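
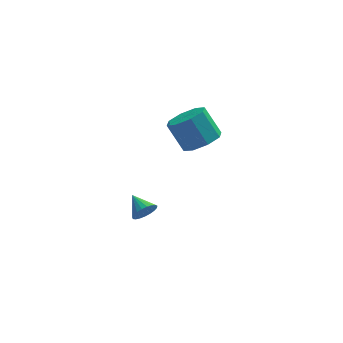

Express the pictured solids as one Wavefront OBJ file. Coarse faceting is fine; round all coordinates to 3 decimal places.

v 1.932 0.622 2.459
v 2.794 0.913 2.765
v 2.13 1.528 4.048
v 1.268 1.238 3.741
v 2.458 1.417 2.35
v 1.795 2.033 3.632
v 1.815 1.456 1.998
v 1.151 2.072 3.281
v 1.239 1.007 1.916
v 0.576 1.622 3.199
v 1.07 0.332 2.152
v 0.406 0.947 3.435
v 1.405 -0.173 2.568
v 0.742 0.443 3.85
v 2.049 -0.212 2.919
v 1.385 0.404 4.202
v 2.624 0.238 3.001
v 1.961 0.853 4.284
v -0.584 1.016 -2.511
v -0.098 1.049 -2.081
v -1.056 1.944 -2.049
v -0.003 1.199 -2.285
v -0.008 1.317 -2.528
v -0.113 1.383 -2.768
v -0.3 1.386 -2.964
v -0.535 1.324 -3.081
v -0.779 1.21 -3.1
v -0.989 1.061 -3.017
v -1.13 0.905 -2.847
v -1.175 0.768 -2.618
v -1.119 0.674 -2.371
v -0.97 0.639 -2.149
v -0.754 0.669 -1.989
v -0.509 0.759 -1.919
v -0.277 0.893 -1.952
f 2 1 5
f 2 5 3
f 3 5 6
f 3 6 4
f 5 1 7
f 5 7 6
f 6 7 8
f 6 8 4
f 7 1 9
f 7 9 8
f 8 9 10
f 8 10 4
f 9 1 11
f 9 11 10
f 10 11 12
f 10 12 4
f 11 1 13
f 11 13 12
f 12 13 14
f 12 14 4
f 13 1 15
f 13 15 14
f 14 15 16
f 14 16 4
f 15 1 17
f 15 17 16
f 16 17 18
f 16 18 4
f 17 1 2
f 17 2 18
f 18 2 3
f 18 3 4
f 20 19 22
f 20 22 21
f 22 19 23
f 22 23 21
f 23 19 24
f 23 24 21
f 24 19 25
f 24 25 21
f 25 19 26
f 25 26 21
f 26 19 27
f 26 27 21
f 27 19 28
f 27 28 21
f 28 19 29
f 28 29 21
f 29 19 30
f 29 30 21
f 30 19 31
f 30 31 21
f 31 19 32
f 31 32 21
f 32 19 33
f 32 33 21
f 33 19 34
f 33 34 21
f 34 19 35
f 34 35 21
f 35 19 20
f 35 20 21



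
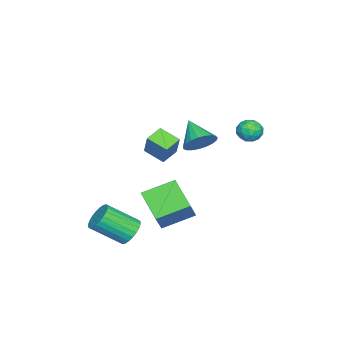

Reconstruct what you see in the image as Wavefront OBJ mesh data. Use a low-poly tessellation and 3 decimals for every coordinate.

v 3.636 -2.656 -2.964
v 4.414 -2.419 -3.065
v 5.003 -3.868 -1.917
v 4.224 -4.104 -1.816
v 4.33 -2.249 -2.807
v 4.919 -3.698 -1.659
v 4.14 -2.141 -2.573
v 4.729 -3.59 -1.425
v 3.874 -2.111 -2.399
v 4.462 -3.56 -1.251
v 3.571 -2.164 -2.311
v 4.159 -3.613 -1.163
v 3.278 -2.292 -2.322
v 3.866 -3.741 -1.174
v 3.039 -2.475 -2.431
v 3.628 -3.924 -1.283
v 2.891 -2.686 -2.621
v 3.48 -4.135 -1.473
v 2.857 -2.892 -2.863
v 3.446 -4.341 -1.715
v 2.941 -3.062 -3.121
v 3.53 -4.511 -1.973
v 3.131 -3.17 -3.355
v 3.72 -4.619 -2.207
v 3.398 -3.2 -3.529
v 3.986 -4.649 -2.381
v 3.701 -3.147 -3.617
v 4.289 -4.596 -2.469
v 3.994 -3.019 -3.606
v 4.582 -4.468 -2.458
v 4.232 -2.836 -3.497
v 4.821 -4.285 -2.349
v 4.38 -2.625 -3.307
v 4.969 -4.074 -2.159
v 2.179 0.357 3.117
v 2.882 0.14 3.601
v 1.281 -0.577 4.003
v 2.754 0.433 3.78
v 2.526 0.712 3.844
v 2.239 0.93 3.783
v 1.941 1.049 3.606
v 1.685 1.049 3.345
v 1.514 0.929 3.045
v 1.458 0.71 2.757
v 1.527 0.43 2.531
v 1.709 0.138 2.407
v 1.972 -0.117 2.406
v 2.271 -0.289 2.527
v 2.554 -0.35 2.751
v 2.772 -0.288 3.038
v 2.888 -0.115 3.339
v 1.654 -2.617 -1.995
v 0.671 -1.211 -1.329
v 2.81 -1.38 -2.901
v 1.827 0.026 -2.235
v 2.533 -2.566 -0.805
v 1.55 -1.16 -0.139
v 3.689 -1.329 -1.711
v 2.706 0.077 -1.045
v -2.316 1.799 1.287
v -1.843 1.256 1.439
v -3.157 1.244 1.921
v -2.684 0.701 2.073
v -2.583 1.368 2.365
v -2.063 1.712 1.973
v -2.937 0.788 1.387
v -2.417 1.132 0.995
v -2.227 0.631 1.5
v -2.008 0.99 2.105
v -2.992 1.51 1.255
v -2.773 1.869 1.86
v -2.005 1.576 1.307
v -2.995 0.924 2.053
v -2.935 1.316 2.224
v -2.657 0.997 2.313
v -2.135 1.844 1.622
v -1.857 1.525 1.71
v -2.292 1.591 2.255
v -3.143 0.975 1.65
v -2.865 0.656 1.738
v -2.343 1.503 1.047
v -2.065 1.184 1.136
v -2.708 0.909 1.105
v -1.953 0.89 1.432
v -2.448 0.563 1.805
v -2.596 0.615 1.402
v -2.291 0.817 1.172
v -1.825 1.1 1.788
v -2.319 0.774 2.16
v -2.26 1.166 2.332
v -1.954 1.368 2.102
v -2.05 0.733 1.824
v -2.681 1.726 1.2
v -3.175 1.4 1.572
v -3.046 1.132 1.258
v -2.74 1.334 1.028
v -2.552 1.937 1.555
v -3.047 1.61 1.928
v -2.709 1.683 2.188
v -2.404 1.885 1.958
v -2.95 1.767 1.536
v 2.802 -1.584 3.217
v 3.307 -1.226 4.395
v 3.039 -0.52 2.793
v 3.544 -0.162 3.97
v 3.696 -1.898 2.93
v 4.201 -1.54 4.107
v 3.933 -0.834 2.505
v 4.438 -0.476 3.683
f 2 1 5
f 2 5 3
f 3 5 6
f 3 6 4
f 5 1 7
f 5 7 6
f 6 7 8
f 6 8 4
f 7 1 9
f 7 9 8
f 8 9 10
f 8 10 4
f 9 1 11
f 9 11 10
f 10 11 12
f 10 12 4
f 11 1 13
f 11 13 12
f 12 13 14
f 12 14 4
f 13 1 15
f 13 15 14
f 14 15 16
f 14 16 4
f 15 1 17
f 15 17 16
f 16 17 18
f 16 18 4
f 17 1 19
f 17 19 18
f 18 19 20
f 18 20 4
f 19 1 21
f 19 21 20
f 20 21 22
f 20 22 4
f 21 1 23
f 21 23 22
f 22 23 24
f 22 24 4
f 23 1 25
f 23 25 24
f 24 25 26
f 24 26 4
f 25 1 27
f 25 27 26
f 26 27 28
f 26 28 4
f 27 1 29
f 27 29 28
f 28 29 30
f 28 30 4
f 29 1 31
f 29 31 30
f 30 31 32
f 30 32 4
f 31 1 33
f 31 33 32
f 32 33 34
f 32 34 4
f 33 1 2
f 33 2 34
f 34 2 3
f 34 3 4
f 36 35 38
f 36 38 37
f 38 35 39
f 38 39 37
f 39 35 40
f 39 40 37
f 40 35 41
f 40 41 37
f 41 35 42
f 41 42 37
f 42 35 43
f 42 43 37
f 43 35 44
f 43 44 37
f 44 35 45
f 44 45 37
f 45 35 46
f 45 46 37
f 46 35 47
f 46 47 37
f 47 35 48
f 47 48 37
f 48 35 49
f 48 49 37
f 49 35 50
f 49 50 37
f 50 35 51
f 50 51 37
f 51 35 36
f 51 36 37
f 53 55 52
f 56 53 52
f 52 55 54
f 54 56 52
f 53 59 55
f 57 53 56
f 57 59 53
f 55 59 54
f 58 56 54
f 54 59 58
f 58 57 56
f 59 57 58
f 60 97 76
f 97 71 100
f 76 100 65
f 97 100 76
f 60 76 72
f 76 65 77
f 72 77 61
f 76 77 72
f 60 72 81
f 72 61 82
f 81 82 67
f 72 82 81
f 60 81 93
f 81 67 96
f 93 96 70
f 81 96 93
f 60 93 97
f 93 70 101
f 97 101 71
f 93 101 97
f 61 77 88
f 77 65 91
f 88 91 69
f 77 91 88
f 65 100 78
f 100 71 99
f 78 99 64
f 100 99 78
f 71 101 98
f 101 70 94
f 98 94 62
f 101 94 98
f 70 96 95
f 96 67 83
f 95 83 66
f 96 83 95
f 67 82 87
f 82 61 84
f 87 84 68
f 82 84 87
f 63 89 75
f 89 69 90
f 75 90 64
f 89 90 75
f 63 75 73
f 75 64 74
f 73 74 62
f 75 74 73
f 63 73 80
f 73 62 79
f 80 79 66
f 73 79 80
f 63 80 85
f 80 66 86
f 85 86 68
f 80 86 85
f 63 85 89
f 85 68 92
f 89 92 69
f 85 92 89
f 64 90 78
f 90 69 91
f 78 91 65
f 90 91 78
f 62 74 98
f 74 64 99
f 98 99 71
f 74 99 98
f 66 79 95
f 79 62 94
f 95 94 70
f 79 94 95
f 68 86 87
f 86 66 83
f 87 83 67
f 86 83 87
f 69 92 88
f 92 68 84
f 88 84 61
f 92 84 88
f 103 105 102
f 106 103 102
f 102 105 104
f 104 106 102
f 103 109 105
f 107 103 106
f 107 109 103
f 105 109 104
f 108 106 104
f 104 109 108
f 108 107 106
f 109 107 108



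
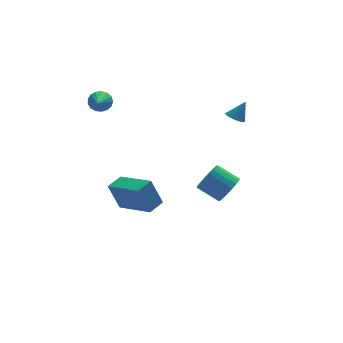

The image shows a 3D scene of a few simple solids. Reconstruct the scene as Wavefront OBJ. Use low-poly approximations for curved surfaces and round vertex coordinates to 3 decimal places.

v 1.801 -0.72 2.138
v 2.206 -0.937 1.916
v 2.339 -0.62 3.022
v 2.233 -0.679 1.87
v 2.144 -0.431 1.896
v 1.964 -0.261 1.987
v 1.74 -0.214 2.118
v 1.532 -0.303 2.254
v 1.396 -0.503 2.36
v 1.369 -0.762 2.406
v 1.457 -1.009 2.38
v 1.638 -1.179 2.289
v 1.862 -1.226 2.158
v 2.07 -1.138 2.022
v -3.556 2.736 2.269
v -3.172 2.833 2.705
v -4.084 1.384 3.031
v -3.404 2.97 2.788
v -3.671 3.054 2.752
v -3.912 3.065 2.605
v -4.072 3.001 2.381
v -4.113 2.876 2.131
v -4.027 2.719 1.913
v -3.833 2.566 1.776
v -3.575 2.452 1.752
v -3.314 2.403 1.846
v -3.108 2.431 2.037
v -3.004 2.528 2.281
v -3.027 2.673 2.523
v 2.184 0.834 -3.947
v 2.771 1.405 -3.814
v 1.904 2.137 -3.12
v 1.316 1.566 -3.253
v 2.629 1.516 -4.108
v 1.762 2.247 -3.414
v 2.41 1.509 -4.375
v 1.542 2.24 -3.681
v 2.152 1.385 -4.567
v 1.284 2.116 -3.873
v 1.899 1.166 -4.653
v 1.031 1.897 -3.959
v 1.695 0.89 -4.616
v 0.828 1.621 -3.922
v 1.576 0.604 -4.463
v 0.709 1.335 -3.77
v 1.562 0.358 -4.222
v 0.695 1.089 -3.528
v 1.656 0.194 -3.932
v 0.788 0.925 -3.239
v 1.84 0.141 -3.646
v 0.973 0.873 -2.952
v 2.085 0.208 -3.411
v 1.217 0.94 -2.717
v 2.346 0.384 -3.269
v 1.478 1.115 -2.575
v 2.579 0.637 -3.244
v 1.711 1.368 -2.551
v 2.744 0.924 -3.341
v 1.876 1.655 -2.647
v 2.812 1.196 -3.542
v 1.944 1.927 -2.849
v -3.339 -3.927 -0.996
v -3.803 -3.689 0.357
v -4.22 -2.269 -1.591
v -4.684 -2.03 -0.238
v -2.596 -3.47 -0.822
v -3.06 -3.231 0.531
v -3.477 -1.811 -1.417
v -3.941 -1.573 -0.064
f 2 1 4
f 2 4 3
f 4 1 5
f 4 5 3
f 5 1 6
f 5 6 3
f 6 1 7
f 6 7 3
f 7 1 8
f 7 8 3
f 8 1 9
f 8 9 3
f 9 1 10
f 9 10 3
f 10 1 11
f 10 11 3
f 11 1 12
f 11 12 3
f 12 1 13
f 12 13 3
f 13 1 14
f 13 14 3
f 14 1 2
f 14 2 3
f 16 15 18
f 16 18 17
f 18 15 19
f 18 19 17
f 19 15 20
f 19 20 17
f 20 15 21
f 20 21 17
f 21 15 22
f 21 22 17
f 22 15 23
f 22 23 17
f 23 15 24
f 23 24 17
f 24 15 25
f 24 25 17
f 25 15 26
f 25 26 17
f 26 15 27
f 26 27 17
f 27 15 28
f 27 28 17
f 28 15 29
f 28 29 17
f 29 15 16
f 29 16 17
f 31 30 34
f 31 34 32
f 32 34 35
f 32 35 33
f 34 30 36
f 34 36 35
f 35 36 37
f 35 37 33
f 36 30 38
f 36 38 37
f 37 38 39
f 37 39 33
f 38 30 40
f 38 40 39
f 39 40 41
f 39 41 33
f 40 30 42
f 40 42 41
f 41 42 43
f 41 43 33
f 42 30 44
f 42 44 43
f 43 44 45
f 43 45 33
f 44 30 46
f 44 46 45
f 45 46 47
f 45 47 33
f 46 30 48
f 46 48 47
f 47 48 49
f 47 49 33
f 48 30 50
f 48 50 49
f 49 50 51
f 49 51 33
f 50 30 52
f 50 52 51
f 51 52 53
f 51 53 33
f 52 30 54
f 52 54 53
f 53 54 55
f 53 55 33
f 54 30 56
f 54 56 55
f 55 56 57
f 55 57 33
f 56 30 58
f 56 58 57
f 57 58 59
f 57 59 33
f 58 30 60
f 58 60 59
f 59 60 61
f 59 61 33
f 60 30 31
f 60 31 61
f 61 31 32
f 61 32 33
f 63 65 62
f 66 63 62
f 62 65 64
f 64 66 62
f 63 69 65
f 67 63 66
f 67 69 63
f 65 69 64
f 68 66 64
f 64 69 68
f 68 67 66
f 69 67 68



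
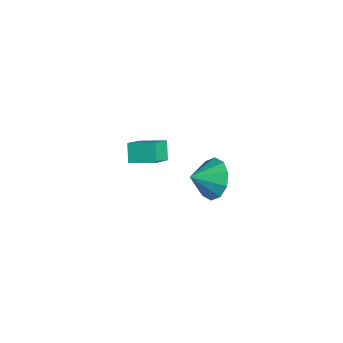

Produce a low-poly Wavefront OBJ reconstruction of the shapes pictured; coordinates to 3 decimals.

v -2.747 2.155 -3.525
v -1.893 2.329 -3.23
v -2.733 1.225 -3.015
v -2.257 2.534 -2.845
v -2.808 2.595 -2.719
v -3.336 2.488 -2.901
v -3.639 2.253 -3.321
v -3.601 1.981 -3.819
v -3.237 1.775 -4.204
v -2.686 1.714 -4.33
v -2.158 1.822 -4.148
v -1.855 2.057 -3.728
v -2.13 -0.951 0.605
v -1.454 -1.66 1.382
v -1.565 -0.159 0.836
v -0.89 -0.868 1.614
v -1.63 -1.132 0.006
v -0.955 -1.841 0.784
v -1.066 -0.34 0.238
v -0.39 -1.049 1.015
f 2 1 4
f 2 4 3
f 4 1 5
f 4 5 3
f 5 1 6
f 5 6 3
f 6 1 7
f 6 7 3
f 7 1 8
f 7 8 3
f 8 1 9
f 8 9 3
f 9 1 10
f 9 10 3
f 10 1 11
f 10 11 3
f 11 1 12
f 11 12 3
f 12 1 2
f 12 2 3
f 14 16 13
f 17 14 13
f 13 16 15
f 15 17 13
f 14 20 16
f 18 14 17
f 18 20 14
f 16 20 15
f 19 17 15
f 15 20 19
f 19 18 17
f 20 18 19



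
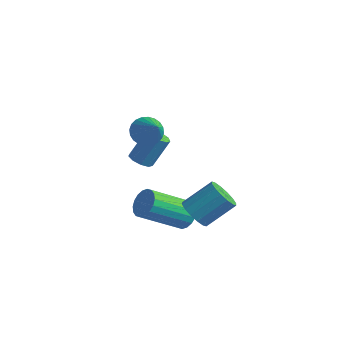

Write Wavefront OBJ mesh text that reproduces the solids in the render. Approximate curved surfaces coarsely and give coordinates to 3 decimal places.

v 0.412 -0.814 -0.407
v 0.862 -0.371 -0.561
v 1.468 -1.506 0.687
v 0.741 -0.255 -0.371
v 0.57 -0.224 -0.186
v 0.375 -0.283 -0.035
v 0.186 -0.422 0.06
v 0.031 -0.622 0.083
v -0.066 -0.851 0.032
v -0.09 -1.074 -0.086
v -0.038 -1.257 -0.253
v 0.083 -1.374 -0.443
v 0.254 -1.405 -0.628
v 0.449 -1.346 -0.779
v 0.639 -1.206 -0.873
v 0.794 -1.007 -0.897
v 0.891 -0.778 -0.846
v 0.915 -0.555 -0.728
v 2.465 -1.187 -3.92
v 2.766 -0.96 -3.403
v 1.876 -2.287 -2.303
v 1.575 -2.513 -2.82
v 2.527 -0.805 -3.41
v 1.637 -2.132 -2.31
v 2.276 -0.726 -3.518
v 1.386 -2.053 -2.418
v 2.062 -0.738 -3.705
v 1.172 -2.065 -2.605
v 1.928 -0.839 -3.936
v 1.038 -2.166 -2.836
v 1.9 -1.009 -4.163
v 1.01 -2.336 -3.063
v 1.985 -1.214 -4.342
v 1.094 -2.541 -3.242
v 2.164 -1.413 -4.437
v 1.274 -2.74 -3.337
v 2.403 -1.568 -4.43
v 1.513 -2.895 -3.33
v 2.654 -1.647 -4.322
v 1.764 -2.974 -3.222
v 2.868 -1.635 -4.135
v 1.978 -2.962 -3.035
v 3.002 -1.534 -3.904
v 2.112 -2.861 -2.804
v 3.03 -1.364 -3.677
v 2.14 -2.691 -2.577
v 2.946 -1.159 -3.498
v 2.055 -2.486 -2.398
v 3.513 -2.076 -2.784
v 3.887 -1.852 -3.293
v 4.521 -0.94 -2.424
v 4.147 -1.164 -1.916
v 3.603 -1.652 -3.295
v 4.238 -0.74 -2.427
v 3.295 -1.566 -3.161
v 3.93 -0.654 -2.292
v 3.046 -1.616 -2.925
v 3.68 -0.705 -2.057
v 2.921 -1.79 -2.652
v 3.556 -0.879 -1.783
v 2.955 -2.04 -2.414
v 3.59 -1.129 -1.546
v 3.139 -2.3 -2.276
v 3.773 -1.388 -1.407
v 3.422 -2.5 -2.273
v 4.057 -1.588 -1.405
v 3.73 -2.586 -2.408
v 4.365 -1.674 -1.539
v 3.98 -2.535 -2.643
v 4.614 -1.624 -1.775
v 4.104 -2.361 -2.917
v 4.739 -1.45 -2.048
v 4.07 -2.111 -3.154
v 4.705 -1.2 -2.286
v -0.862 0.414 -3.359
v -0.413 0.584 -3.584
v -0.069 1.235 -2.406
v -0.518 1.066 -2.181
v -0.678 0.824 -3.64
v -0.334 1.476 -2.461
v -1.029 0.873 -3.564
v -0.685 1.525 -2.386
v -1.302 0.707 -3.393
v -0.958 1.359 -2.214
v -1.369 0.404 -3.206
v -1.025 1.056 -2.027
v -1.199 0.106 -3.09
v -0.855 0.757 -1.912
v -0.871 -0.049 -3.101
v -0.527 0.603 -1.922
v -0.539 0.014 -3.232
v -0.195 0.666 -2.054
v -0.358 0.263 -3.423
v -0.014 0.915 -2.245
f 2 1 4
f 2 4 3
f 4 1 5
f 4 5 3
f 5 1 6
f 5 6 3
f 6 1 7
f 6 7 3
f 7 1 8
f 7 8 3
f 8 1 9
f 8 9 3
f 9 1 10
f 9 10 3
f 10 1 11
f 10 11 3
f 11 1 12
f 11 12 3
f 12 1 13
f 12 13 3
f 13 1 14
f 13 14 3
f 14 1 15
f 14 15 3
f 15 1 16
f 15 16 3
f 16 1 17
f 16 17 3
f 17 1 18
f 17 18 3
f 18 1 2
f 18 2 3
f 20 19 23
f 20 23 21
f 21 23 24
f 21 24 22
f 23 19 25
f 23 25 24
f 24 25 26
f 24 26 22
f 25 19 27
f 25 27 26
f 26 27 28
f 26 28 22
f 27 19 29
f 27 29 28
f 28 29 30
f 28 30 22
f 29 19 31
f 29 31 30
f 30 31 32
f 30 32 22
f 31 19 33
f 31 33 32
f 32 33 34
f 32 34 22
f 33 19 35
f 33 35 34
f 34 35 36
f 34 36 22
f 35 19 37
f 35 37 36
f 36 37 38
f 36 38 22
f 37 19 39
f 37 39 38
f 38 39 40
f 38 40 22
f 39 19 41
f 39 41 40
f 40 41 42
f 40 42 22
f 41 19 43
f 41 43 42
f 42 43 44
f 42 44 22
f 43 19 45
f 43 45 44
f 44 45 46
f 44 46 22
f 45 19 47
f 45 47 46
f 46 47 48
f 46 48 22
f 47 19 20
f 47 20 48
f 48 20 21
f 48 21 22
f 50 49 53
f 50 53 51
f 51 53 54
f 51 54 52
f 53 49 55
f 53 55 54
f 54 55 56
f 54 56 52
f 55 49 57
f 55 57 56
f 56 57 58
f 56 58 52
f 57 49 59
f 57 59 58
f 58 59 60
f 58 60 52
f 59 49 61
f 59 61 60
f 60 61 62
f 60 62 52
f 61 49 63
f 61 63 62
f 62 63 64
f 62 64 52
f 63 49 65
f 63 65 64
f 64 65 66
f 64 66 52
f 65 49 67
f 65 67 66
f 66 67 68
f 66 68 52
f 67 49 69
f 67 69 68
f 68 69 70
f 68 70 52
f 69 49 71
f 69 71 70
f 70 71 72
f 70 72 52
f 71 49 73
f 71 73 72
f 72 73 74
f 72 74 52
f 73 49 50
f 73 50 74
f 74 50 51
f 74 51 52
f 76 75 79
f 76 79 77
f 77 79 80
f 77 80 78
f 79 75 81
f 79 81 80
f 80 81 82
f 80 82 78
f 81 75 83
f 81 83 82
f 82 83 84
f 82 84 78
f 83 75 85
f 83 85 84
f 84 85 86
f 84 86 78
f 85 75 87
f 85 87 86
f 86 87 88
f 86 88 78
f 87 75 89
f 87 89 88
f 88 89 90
f 88 90 78
f 89 75 91
f 89 91 90
f 90 91 92
f 90 92 78
f 91 75 93
f 91 93 92
f 92 93 94
f 92 94 78
f 93 75 76
f 93 76 94
f 94 76 77
f 94 77 78



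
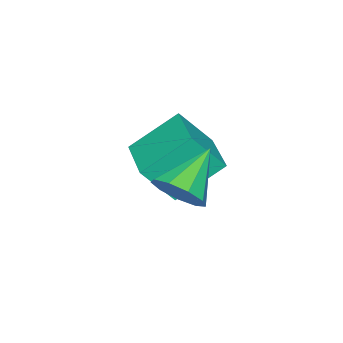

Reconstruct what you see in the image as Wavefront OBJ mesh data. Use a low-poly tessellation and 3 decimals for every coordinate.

v -3.021 0.223 -0.098
v -2.378 -0.603 1.19
v -4.13 1.337 1.169
v -3.488 0.511 2.458
v -1.532 1.569 0.022
v -0.89 0.743 1.311
v -2.642 2.683 1.29
v -1.999 1.857 2.578
v 0.285 2.757 1.793
v 0.822 2.773 2.528
v -1.245 2.923 2.907
v 0.732 3.352 2.318
v 0.433 3.652 1.862
v 0.065 3.534 1.374
v -0.2 3.052 1.082
v -0.238 2.432 1.123
v -0.031 1.964 1.478
v 0.324 1.867 1.98
v 0.661 2.186 2.395
f 2 4 1
f 5 2 1
f 1 4 3
f 3 5 1
f 2 8 4
f 6 2 5
f 6 8 2
f 4 8 3
f 7 5 3
f 3 8 7
f 7 6 5
f 8 6 7
f 10 9 12
f 10 12 11
f 12 9 13
f 12 13 11
f 13 9 14
f 13 14 11
f 14 9 15
f 14 15 11
f 15 9 16
f 15 16 11
f 16 9 17
f 16 17 11
f 17 9 18
f 17 18 11
f 18 9 19
f 18 19 11
f 19 9 10
f 19 10 11



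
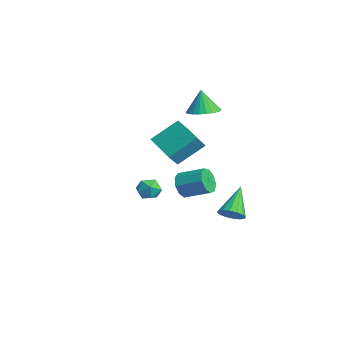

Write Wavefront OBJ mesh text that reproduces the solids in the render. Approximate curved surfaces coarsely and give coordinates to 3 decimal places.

v 3.039 -3.555 0.47
v 3.736 -3.309 0.304
v 3.464 -4.071 1.496
v 4.161 -3.825 1.33
v 3.621 -3.331 1.524
v 3.358 -3.012 0.89
v 3.842 -4.368 0.91
v 3.579 -4.049 0.276
v 4.232 -3.812 0.577
v 4.096 -3.171 0.956
v 3.104 -4.209 0.844
v 2.968 -3.568 1.223
v -4.018 1.26 -3.295
v -3.461 1.154 -3.994
v -2.446 2.334 -3.365
v -3.002 2.44 -2.665
v -3.882 1.584 -4.123
v -2.866 2.765 -3.493
v -4.366 1.863 -3.864
v -3.35 3.044 -3.235
v -4.687 1.859 -3.339
v -3.672 3.04 -2.71
v -4.695 1.575 -2.793
v -3.68 2.756 -2.164
v -4.386 1.143 -2.482
v -3.37 2.324 -1.852
v -3.905 0.766 -2.551
v -2.889 1.946 -1.921
v -3.476 0.619 -2.968
v -2.46 1.8 -2.338
v -3.301 0.773 -3.538
v -2.285 1.953 -2.908
v -2.425 1.867 3.107
v -1.867 2.672 3.252
v -2.795 1.853 4.613
v -2.209 2.832 3.17
v -2.584 2.844 3.078
v -2.935 2.708 2.99
v -3.208 2.444 2.921
v -3.362 2.092 2.879
v -3.373 1.706 2.873
v -3.24 1.344 2.902
v -2.983 1.062 2.962
v -2.64 0.903 3.045
v -2.266 0.891 3.137
v -1.915 1.027 3.225
v -1.642 1.291 3.294
v -1.488 1.643 3.336
v -1.477 2.029 3.342
v -1.61 2.391 3.313
v -1.887 -0.968 1.132
v -1.588 -1.584 1.901
v -1.768 0.589 2.334
v -1.469 -0.028 3.103
v 0.109 -0.692 0.577
v 0.408 -1.309 1.346
v 0.228 0.864 1.779
v 0.527 0.248 2.548
v 3.672 0.897 -1.852
v 4.302 0.95 -1.395
v 2.568 1.923 -0.448
v 4.314 1.28 -1.627
v 4.153 1.507 -1.92
v 3.864 1.571 -2.194
v 3.523 1.454 -2.377
v 3.223 1.188 -2.419
v 3.043 0.844 -2.309
v 3.031 0.514 -2.077
v 3.192 0.287 -1.784
v 3.481 0.223 -1.51
v 3.822 0.34 -1.327
v 4.122 0.606 -1.285
f 1 12 6
f 1 6 2
f 1 2 8
f 1 8 11
f 1 11 12
f 2 6 10
f 6 12 5
f 12 11 3
f 11 8 7
f 8 2 9
f 4 10 5
f 4 5 3
f 4 3 7
f 4 7 9
f 4 9 10
f 5 10 6
f 3 5 12
f 7 3 11
f 9 7 8
f 10 9 2
f 14 13 17
f 14 17 15
f 15 17 18
f 15 18 16
f 17 13 19
f 17 19 18
f 18 19 20
f 18 20 16
f 19 13 21
f 19 21 20
f 20 21 22
f 20 22 16
f 21 13 23
f 21 23 22
f 22 23 24
f 22 24 16
f 23 13 25
f 23 25 24
f 24 25 26
f 24 26 16
f 25 13 27
f 25 27 26
f 26 27 28
f 26 28 16
f 27 13 29
f 27 29 28
f 28 29 30
f 28 30 16
f 29 13 31
f 29 31 30
f 30 31 32
f 30 32 16
f 31 13 14
f 31 14 32
f 32 14 15
f 32 15 16
f 34 33 36
f 34 36 35
f 36 33 37
f 36 37 35
f 37 33 38
f 37 38 35
f 38 33 39
f 38 39 35
f 39 33 40
f 39 40 35
f 40 33 41
f 40 41 35
f 41 33 42
f 41 42 35
f 42 33 43
f 42 43 35
f 43 33 44
f 43 44 35
f 44 33 45
f 44 45 35
f 45 33 46
f 45 46 35
f 46 33 47
f 46 47 35
f 47 33 48
f 47 48 35
f 48 33 49
f 48 49 35
f 49 33 50
f 49 50 35
f 50 33 34
f 50 34 35
f 52 54 51
f 55 52 51
f 51 54 53
f 53 55 51
f 52 58 54
f 56 52 55
f 56 58 52
f 54 58 53
f 57 55 53
f 53 58 57
f 57 56 55
f 58 56 57
f 60 59 62
f 60 62 61
f 62 59 63
f 62 63 61
f 63 59 64
f 63 64 61
f 64 59 65
f 64 65 61
f 65 59 66
f 65 66 61
f 66 59 67
f 66 67 61
f 67 59 68
f 67 68 61
f 68 59 69
f 68 69 61
f 69 59 70
f 69 70 61
f 70 59 71
f 70 71 61
f 71 59 72
f 71 72 61
f 72 59 60
f 72 60 61



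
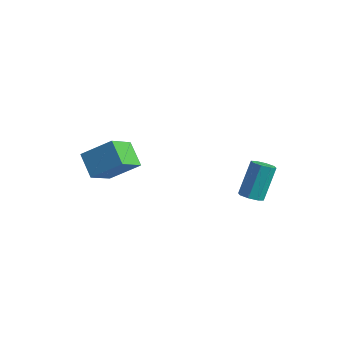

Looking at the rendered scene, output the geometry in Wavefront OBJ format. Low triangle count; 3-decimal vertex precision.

v -3.709 -2.458 -1.985
v -3.469 -3.654 -1.24
v -4.625 -2.164 -1.219
v -4.385 -3.361 -0.474
v -2.715 -1.699 -1.086
v -2.475 -2.896 -0.341
v -3.631 -1.406 -0.32
v -3.391 -2.602 0.425
v 1.377 0.243 -1.815
v 1.837 0.467 -1.903
v 1.724 1.261 -0.473
v 1.263 1.037 -0.385
v 1.534 0.682 -2.046
v 1.421 1.475 -0.615
v 1.138 0.639 -2.054
v 1.025 1.433 -0.623
v 0.882 0.365 -1.922
v 0.769 1.158 -0.491
v 0.916 0.019 -1.727
v 0.803 0.813 -0.297
v 1.219 -0.195 -1.585
v 1.106 0.598 -0.154
v 1.615 -0.153 -1.577
v 1.502 0.641 -0.146
v 1.871 0.122 -1.709
v 1.758 0.915 -0.278
f 2 4 1
f 5 2 1
f 1 4 3
f 3 5 1
f 2 8 4
f 6 2 5
f 6 8 2
f 4 8 3
f 7 5 3
f 3 8 7
f 7 6 5
f 8 6 7
f 10 9 13
f 10 13 11
f 11 13 14
f 11 14 12
f 13 9 15
f 13 15 14
f 14 15 16
f 14 16 12
f 15 9 17
f 15 17 16
f 16 17 18
f 16 18 12
f 17 9 19
f 17 19 18
f 18 19 20
f 18 20 12
f 19 9 21
f 19 21 20
f 20 21 22
f 20 22 12
f 21 9 23
f 21 23 22
f 22 23 24
f 22 24 12
f 23 9 25
f 23 25 24
f 24 25 26
f 24 26 12
f 25 9 10
f 25 10 26
f 26 10 11
f 26 11 12



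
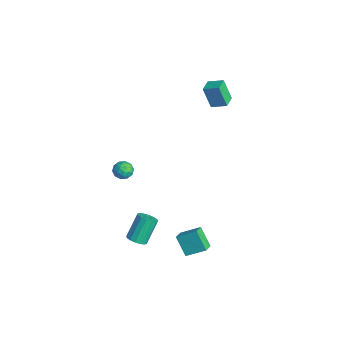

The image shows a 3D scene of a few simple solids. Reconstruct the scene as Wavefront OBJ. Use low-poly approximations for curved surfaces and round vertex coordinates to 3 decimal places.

v 3.64 -0.254 -4.997
v 2.758 -0.516 -3.902
v 4.166 0.802 -4.321
v 3.284 0.541 -3.226
v 4.216 -0.761 -4.654
v 3.334 -1.022 -3.559
v 4.742 0.296 -3.978
v 3.86 0.034 -2.883
v -2.373 3.708 2.955
v -2.798 3.35 4.391
v -1.773 4.474 3.323
v -2.198 4.116 4.76
v -1.642 3.104 3.02
v -2.067 2.746 4.457
v -1.042 3.87 3.389
v -1.467 3.512 4.825
v 3.755 -3.594 -2.475
v 4.125 -3.114 -2.648
v 3.615 -2.227 -1.278
v 3.245 -2.706 -1.105
v 3.838 -3.056 -2.792
v 3.328 -2.169 -1.422
v 3.529 -3.142 -2.852
v 3.019 -2.255 -1.482
v 3.281 -3.349 -2.81
v 2.771 -2.462 -1.44
v 3.16 -3.621 -2.679
v 2.649 -2.734 -1.309
v 3.198 -3.887 -2.493
v 2.688 -3 -1.123
v 3.385 -4.073 -2.302
v 2.875 -3.186 -0.932
v 3.672 -4.131 -2.158
v 3.162 -3.244 -0.788
v 3.981 -4.045 -2.098
v 3.471 -3.158 -0.728
v 4.229 -3.838 -2.14
v 3.719 -2.951 -0.77
v 4.351 -3.566 -2.271
v 3.84 -2.679 -0.901
v 4.312 -3.3 -2.457
v 3.802 -2.413 -1.087
v -3.492 -1.443 -3.766
v -3.138 -1.341 -3.178
v -4.102 -2.239 -3.262
v -3.748 -2.137 -2.674
v -4.183 -1.649 -2.906
v -3.806 -1.157 -3.218
v -3.434 -2.423 -3.222
v -3.057 -1.931 -3.534
v -3.102 -1.947 -2.842
v -3.566 -1.468 -2.646
v -3.674 -2.112 -3.794
v -4.138 -1.633 -3.598
v -3.262 -1.322 -3.517
v -3.978 -2.258 -2.923
v -4.234 -1.971 -3.06
v -4.026 -1.911 -2.714
v -3.654 -1.214 -3.54
v -3.446 -1.154 -3.194
v -4.061 -1.335 -3.034
v -3.794 -2.426 -3.246
v -3.586 -2.366 -2.9
v -3.214 -1.669 -3.726
v -3.006 -1.609 -3.38
v -3.179 -2.245 -3.406
v -3.033 -1.618 -2.973
v -3.391 -2.086 -2.676
v -3.206 -2.254 -2.999
v -2.985 -1.965 -3.182
v -3.305 -1.337 -2.858
v -3.663 -1.805 -2.562
v -3.919 -1.518 -2.698
v -3.698 -1.229 -2.881
v -3.284 -1.693 -2.66
v -3.577 -1.775 -3.878
v -3.935 -2.243 -3.582
v -3.542 -2.351 -3.559
v -3.321 -2.062 -3.742
v -3.849 -1.494 -3.764
v -4.207 -1.962 -3.467
v -4.255 -1.615 -3.258
v -4.034 -1.326 -3.441
v -3.956 -1.887 -3.78
f 2 4 1
f 5 2 1
f 1 4 3
f 3 5 1
f 2 8 4
f 6 2 5
f 6 8 2
f 4 8 3
f 7 5 3
f 3 8 7
f 7 6 5
f 8 6 7
f 10 12 9
f 13 10 9
f 9 12 11
f 11 13 9
f 10 16 12
f 14 10 13
f 14 16 10
f 12 16 11
f 15 13 11
f 11 16 15
f 15 14 13
f 16 14 15
f 18 17 21
f 18 21 19
f 19 21 22
f 19 22 20
f 21 17 23
f 21 23 22
f 22 23 24
f 22 24 20
f 23 17 25
f 23 25 24
f 24 25 26
f 24 26 20
f 25 17 27
f 25 27 26
f 26 27 28
f 26 28 20
f 27 17 29
f 27 29 28
f 28 29 30
f 28 30 20
f 29 17 31
f 29 31 30
f 30 31 32
f 30 32 20
f 31 17 33
f 31 33 32
f 32 33 34
f 32 34 20
f 33 17 35
f 33 35 34
f 34 35 36
f 34 36 20
f 35 17 37
f 35 37 36
f 36 37 38
f 36 38 20
f 37 17 39
f 37 39 38
f 38 39 40
f 38 40 20
f 39 17 41
f 39 41 40
f 40 41 42
f 40 42 20
f 41 17 18
f 41 18 42
f 42 18 19
f 42 19 20
f 43 80 59
f 80 54 83
f 59 83 48
f 80 83 59
f 43 59 55
f 59 48 60
f 55 60 44
f 59 60 55
f 43 55 64
f 55 44 65
f 64 65 50
f 55 65 64
f 43 64 76
f 64 50 79
f 76 79 53
f 64 79 76
f 43 76 80
f 76 53 84
f 80 84 54
f 76 84 80
f 44 60 71
f 60 48 74
f 71 74 52
f 60 74 71
f 48 83 61
f 83 54 82
f 61 82 47
f 83 82 61
f 54 84 81
f 84 53 77
f 81 77 45
f 84 77 81
f 53 79 78
f 79 50 66
f 78 66 49
f 79 66 78
f 50 65 70
f 65 44 67
f 70 67 51
f 65 67 70
f 46 72 58
f 72 52 73
f 58 73 47
f 72 73 58
f 46 58 56
f 58 47 57
f 56 57 45
f 58 57 56
f 46 56 63
f 56 45 62
f 63 62 49
f 56 62 63
f 46 63 68
f 63 49 69
f 68 69 51
f 63 69 68
f 46 68 72
f 68 51 75
f 72 75 52
f 68 75 72
f 47 73 61
f 73 52 74
f 61 74 48
f 73 74 61
f 45 57 81
f 57 47 82
f 81 82 54
f 57 82 81
f 49 62 78
f 62 45 77
f 78 77 53
f 62 77 78
f 51 69 70
f 69 49 66
f 70 66 50
f 69 66 70
f 52 75 71
f 75 51 67
f 71 67 44
f 75 67 71



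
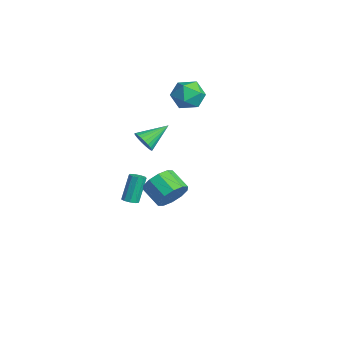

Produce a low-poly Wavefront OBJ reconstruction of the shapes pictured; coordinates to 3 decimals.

v -3.246 3.465 3.788
v -2.563 2.833 4.456
v -4.277 1.967 3.424
v -3.594 1.335 4.092
v -4.276 2.129 4.558
v -3.639 3.055 4.783
v -3.201 1.745 3.097
v -2.564 2.671 3.322
v -2.535 1.77 4.029
v -3.2 2.007 4.933
v -3.64 2.793 2.947
v -4.305 3.03 3.851
v -3.547 -1.265 -4.366
v -3.227 -0.839 -4.454
v -3.713 -0.13 -2.782
v -4.033 -0.555 -2.694
v -3.567 -0.77 -4.581
v -4.052 -0.061 -2.909
v -3.897 -0.932 -4.609
v -4.383 -0.223 -2.937
v -4.064 -1.25 -4.522
v -4.55 -0.541 -2.85
v -3.989 -1.575 -4.363
v -4.475 -0.866 -2.691
v -3.707 -1.754 -4.205
v -4.193 -1.045 -2.533
v -3.351 -1.705 -4.122
v -3.836 -0.995 -2.45
v -3.086 -1.449 -4.154
v -3.572 -0.74 -2.482
v -3.037 -1.107 -4.285
v -3.523 -0.398 -2.613
v -0.646 -1.603 2.6
v -0.158 -1.28 2.084
v -0.834 0.023 3.44
v -0.426 -1.239 1.946
v -0.727 -1.254 1.907
v -1.016 -1.322 1.973
v -1.249 -1.433 2.135
v -1.39 -1.569 2.368
v -1.417 -1.711 2.636
v -1.327 -1.836 2.898
v -1.134 -1.926 3.115
v -0.866 -1.967 3.253
v -0.564 -1.952 3.292
v -0.275 -1.884 3.226
v -0.043 -1.773 3.064
v 0.098 -1.636 2.831
v 0.126 -1.495 2.563
v 0.036 -1.369 2.301
v 3.3 -1.525 0.542
v 3.803 -2.259 1.08
v 2.564 -2.63 1.735
v 2.06 -1.895 1.198
v 3.821 -1.715 1.422
v 2.582 -2.086 2.077
v 3.64 -1.099 1.428
v 2.401 -1.469 2.083
v 3.329 -0.645 1.096
v 2.09 -1.015 1.751
v 3.007 -0.527 0.552
v 1.767 -0.897 1.207
v 2.796 -0.79 0.005
v 1.557 -1.161 0.66
v 2.778 -1.334 -0.337
v 1.539 -1.705 0.318
v 2.959 -1.951 -0.343
v 1.72 -2.321 0.312
v 3.27 -2.405 -0.011
v 2.031 -2.775 0.644
v 3.593 -2.523 0.533
v 2.353 -2.893 1.188
f 1 12 6
f 1 6 2
f 1 2 8
f 1 8 11
f 1 11 12
f 2 6 10
f 6 12 5
f 12 11 3
f 11 8 7
f 8 2 9
f 4 10 5
f 4 5 3
f 4 3 7
f 4 7 9
f 4 9 10
f 5 10 6
f 3 5 12
f 7 3 11
f 9 7 8
f 10 9 2
f 14 13 17
f 14 17 15
f 15 17 18
f 15 18 16
f 17 13 19
f 17 19 18
f 18 19 20
f 18 20 16
f 19 13 21
f 19 21 20
f 20 21 22
f 20 22 16
f 21 13 23
f 21 23 22
f 22 23 24
f 22 24 16
f 23 13 25
f 23 25 24
f 24 25 26
f 24 26 16
f 25 13 27
f 25 27 26
f 26 27 28
f 26 28 16
f 27 13 29
f 27 29 28
f 28 29 30
f 28 30 16
f 29 13 31
f 29 31 30
f 30 31 32
f 30 32 16
f 31 13 14
f 31 14 32
f 32 14 15
f 32 15 16
f 34 33 36
f 34 36 35
f 36 33 37
f 36 37 35
f 37 33 38
f 37 38 35
f 38 33 39
f 38 39 35
f 39 33 40
f 39 40 35
f 40 33 41
f 40 41 35
f 41 33 42
f 41 42 35
f 42 33 43
f 42 43 35
f 43 33 44
f 43 44 35
f 44 33 45
f 44 45 35
f 45 33 46
f 45 46 35
f 46 33 47
f 46 47 35
f 47 33 48
f 47 48 35
f 48 33 49
f 48 49 35
f 49 33 50
f 49 50 35
f 50 33 34
f 50 34 35
f 52 51 55
f 52 55 53
f 53 55 56
f 53 56 54
f 55 51 57
f 55 57 56
f 56 57 58
f 56 58 54
f 57 51 59
f 57 59 58
f 58 59 60
f 58 60 54
f 59 51 61
f 59 61 60
f 60 61 62
f 60 62 54
f 61 51 63
f 61 63 62
f 62 63 64
f 62 64 54
f 63 51 65
f 63 65 64
f 64 65 66
f 64 66 54
f 65 51 67
f 65 67 66
f 66 67 68
f 66 68 54
f 67 51 69
f 67 69 68
f 68 69 70
f 68 70 54
f 69 51 71
f 69 71 70
f 70 71 72
f 70 72 54
f 71 51 52
f 71 52 72
f 72 52 53
f 72 53 54



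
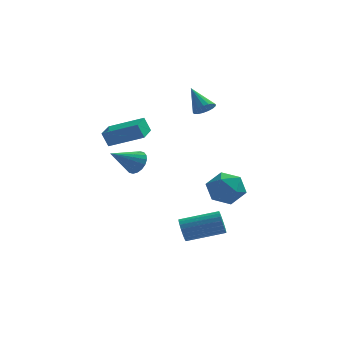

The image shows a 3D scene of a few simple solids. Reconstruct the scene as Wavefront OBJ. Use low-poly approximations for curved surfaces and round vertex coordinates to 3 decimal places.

v -3.077 1.455 0.111
v -2.552 1.349 0.706
v -4.383 0.585 1.109
v -2.7 1.662 0.786
v -2.922 1.935 0.732
v -3.175 2.113 0.556
v -3.409 2.16 0.291
v -3.576 2.068 -0.009
v -3.645 1.854 -0.286
v -3.601 1.561 -0.483
v -3.453 1.247 -0.563
v -3.231 0.975 -0.51
v -2.978 0.797 -0.333
v -2.744 0.75 -0.068
v -2.577 0.842 0.232
v -2.508 1.056 0.508
v 0.415 3.484 3.318
v 0.997 3.822 3.416
v -0.355 4.476 4.462
v 0.852 3.986 3.176
v 0.606 4.035 2.968
v 0.317 3.958 2.84
v 0.05 3.772 2.822
v -0.133 3.521 2.917
v -0.19 3.26 3.104
v -0.109 3.051 3.339
v 0.092 2.941 3.57
v 0.368 2.956 3.743
v 0.654 3.091 3.819
v 0.886 3.316 3.779
v 1.009 3.58 3.634
v -4.343 -0.846 2.242
v -4.694 -0.769 3.1
v -4.096 0.471 2.226
v -4.446 0.548 3.084
v -2.474 -1.188 3.036
v -2.824 -1.111 3.894
v -2.226 0.129 3.02
v -2.577 0.206 3.878
v -0.538 -1.167 -3.608
v -0.335 -1.482 -4.246
v 1.741 -1.269 -3.69
v 1.538 -0.953 -3.052
v -0.345 -1.184 -4.322
v 1.731 -0.971 -3.767
v -0.389 -0.883 -4.275
v 1.688 -0.67 -3.719
v -0.458 -0.632 -4.112
v 1.618 -0.418 -3.557
v -0.541 -0.472 -3.863
v 1.535 -0.259 -3.307
v -0.624 -0.433 -3.569
v 1.452 -0.219 -3.013
v -0.692 -0.52 -3.282
v 1.385 -0.307 -2.726
v -0.733 -0.72 -3.051
v 1.343 -0.506 -2.496
v -0.741 -0.996 -2.917
v 1.336 -0.783 -2.361
v -0.713 -1.303 -2.902
v 1.363 -1.089 -2.346
v -0.655 -1.585 -3.009
v 1.421 -1.372 -2.453
v -0.577 -1.795 -3.219
v 1.499 -1.582 -2.664
v -0.493 -1.897 -3.497
v 1.584 -1.683 -2.942
v -0.416 -1.872 -3.794
v 1.661 -1.659 -3.239
v -0.36 -1.726 -4.059
v 1.716 -1.512 -3.503
v 1.972 -1.174 -1.135
v 2.762 -1.727 -0.535
v 0.678 -1.753 0.035
v 1.468 -2.306 0.635
v 1.452 -1.17 0.627
v 2.251 -0.812 -0.096
v 1.189 -2.668 -0.404
v 1.988 -2.31 -1.127
v 2.278 -2.65 -0.083
v 2.44 -1.724 0.554
v 1 -1.756 -1.054
v 1.162 -0.83 -0.417
f 2 1 4
f 2 4 3
f 4 1 5
f 4 5 3
f 5 1 6
f 5 6 3
f 6 1 7
f 6 7 3
f 7 1 8
f 7 8 3
f 8 1 9
f 8 9 3
f 9 1 10
f 9 10 3
f 10 1 11
f 10 11 3
f 11 1 12
f 11 12 3
f 12 1 13
f 12 13 3
f 13 1 14
f 13 14 3
f 14 1 15
f 14 15 3
f 15 1 16
f 15 16 3
f 16 1 2
f 16 2 3
f 18 17 20
f 18 20 19
f 20 17 21
f 20 21 19
f 21 17 22
f 21 22 19
f 22 17 23
f 22 23 19
f 23 17 24
f 23 24 19
f 24 17 25
f 24 25 19
f 25 17 26
f 25 26 19
f 26 17 27
f 26 27 19
f 27 17 28
f 27 28 19
f 28 17 29
f 28 29 19
f 29 17 30
f 29 30 19
f 30 17 31
f 30 31 19
f 31 17 18
f 31 18 19
f 33 35 32
f 36 33 32
f 32 35 34
f 34 36 32
f 33 39 35
f 37 33 36
f 37 39 33
f 35 39 34
f 38 36 34
f 34 39 38
f 38 37 36
f 39 37 38
f 41 40 44
f 41 44 42
f 42 44 45
f 42 45 43
f 44 40 46
f 44 46 45
f 45 46 47
f 45 47 43
f 46 40 48
f 46 48 47
f 47 48 49
f 47 49 43
f 48 40 50
f 48 50 49
f 49 50 51
f 49 51 43
f 50 40 52
f 50 52 51
f 51 52 53
f 51 53 43
f 52 40 54
f 52 54 53
f 53 54 55
f 53 55 43
f 54 40 56
f 54 56 55
f 55 56 57
f 55 57 43
f 56 40 58
f 56 58 57
f 57 58 59
f 57 59 43
f 58 40 60
f 58 60 59
f 59 60 61
f 59 61 43
f 60 40 62
f 60 62 61
f 61 62 63
f 61 63 43
f 62 40 64
f 62 64 63
f 63 64 65
f 63 65 43
f 64 40 66
f 64 66 65
f 65 66 67
f 65 67 43
f 66 40 68
f 66 68 67
f 67 68 69
f 67 69 43
f 68 40 70
f 68 70 69
f 69 70 71
f 69 71 43
f 70 40 41
f 70 41 71
f 71 41 42
f 71 42 43
f 72 83 77
f 72 77 73
f 72 73 79
f 72 79 82
f 72 82 83
f 73 77 81
f 77 83 76
f 83 82 74
f 82 79 78
f 79 73 80
f 75 81 76
f 75 76 74
f 75 74 78
f 75 78 80
f 75 80 81
f 76 81 77
f 74 76 83
f 78 74 82
f 80 78 79
f 81 80 73



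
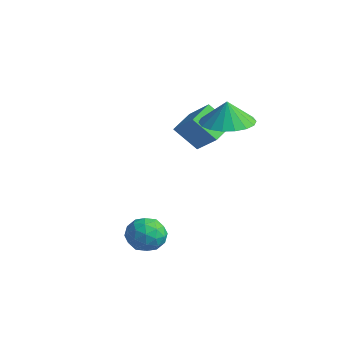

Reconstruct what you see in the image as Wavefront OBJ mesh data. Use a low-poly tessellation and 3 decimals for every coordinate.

v -3.139 3.445 1.289
v -3.837 2.888 2.205
v -3.555 4.5 1.613
v -4.254 3.943 2.529
v -2.166 3.577 2.111
v -2.865 3.02 3.027
v -2.583 4.632 2.435
v -3.281 4.075 3.351
v -2.075 -0.061 -1.298
v -1.667 0.446 -0.853
v -1.033 -0.786 -1.427
v -0.625 -0.279 -0.982
v -1.191 -0.722 -0.657
v -1.835 -0.273 -0.577
v -0.865 -0.067 -1.703
v -1.509 0.382 -1.623
v -0.919 0.443 -1.103
v -1.121 0.038 -0.457
v -1.579 -0.378 -1.823
v -1.781 -0.783 -1.177
v -1.962 0.256 -1.064
v -0.738 -0.596 -1.216
v -1.07 -0.856 -1.025
v -0.831 -0.558 -0.763
v -2.061 -0.167 -0.902
v -1.821 0.131 -0.641
v -1.542 -0.555 -0.526
v -0.879 -0.471 -1.639
v -0.639 -0.173 -1.378
v -1.869 0.218 -1.517
v -1.63 0.516 -1.255
v -1.158 0.215 -1.754
v -1.283 0.552 -0.949
v -0.67 0.126 -1.025
v -0.811 0.251 -1.449
v -1.19 0.514 -1.402
v -1.401 0.314 -0.57
v -0.789 -0.112 -0.646
v -1.122 -0.372 -0.455
v -1.5 -0.109 -0.408
v -0.962 0.312 -0.717
v -1.911 -0.228 -1.634
v -1.299 -0.654 -1.71
v -1.2 -0.231 -1.872
v -1.578 0.032 -1.825
v -2.03 -0.466 -1.255
v -1.417 -0.892 -1.331
v -1.51 -0.854 -0.878
v -1.889 -0.591 -0.831
v -1.738 -0.652 -1.563
v -1.842 3.799 3.085
v -0.93 4.278 3.109
v -1.858 3.781 4.095
v -1.228 4.626 3.11
v -1.648 4.81 3.106
v -2.106 4.794 3.098
v -2.512 4.581 3.088
v -2.785 4.213 3.077
v -2.871 3.763 3.067
v -2.753 3.32 3.061
v -2.455 2.972 3.06
v -2.035 2.788 3.064
v -1.577 2.804 3.072
v -1.171 3.017 3.082
v -0.898 3.385 3.093
v -0.812 3.835 3.103
f 2 4 1
f 5 2 1
f 1 4 3
f 3 5 1
f 2 8 4
f 6 2 5
f 6 8 2
f 4 8 3
f 7 5 3
f 3 8 7
f 7 6 5
f 8 6 7
f 9 46 25
f 46 20 49
f 25 49 14
f 46 49 25
f 9 25 21
f 25 14 26
f 21 26 10
f 25 26 21
f 9 21 30
f 21 10 31
f 30 31 16
f 21 31 30
f 9 30 42
f 30 16 45
f 42 45 19
f 30 45 42
f 9 42 46
f 42 19 50
f 46 50 20
f 42 50 46
f 10 26 37
f 26 14 40
f 37 40 18
f 26 40 37
f 14 49 27
f 49 20 48
f 27 48 13
f 49 48 27
f 20 50 47
f 50 19 43
f 47 43 11
f 50 43 47
f 19 45 44
f 45 16 32
f 44 32 15
f 45 32 44
f 16 31 36
f 31 10 33
f 36 33 17
f 31 33 36
f 12 38 24
f 38 18 39
f 24 39 13
f 38 39 24
f 12 24 22
f 24 13 23
f 22 23 11
f 24 23 22
f 12 22 29
f 22 11 28
f 29 28 15
f 22 28 29
f 12 29 34
f 29 15 35
f 34 35 17
f 29 35 34
f 12 34 38
f 34 17 41
f 38 41 18
f 34 41 38
f 13 39 27
f 39 18 40
f 27 40 14
f 39 40 27
f 11 23 47
f 23 13 48
f 47 48 20
f 23 48 47
f 15 28 44
f 28 11 43
f 44 43 19
f 28 43 44
f 17 35 36
f 35 15 32
f 36 32 16
f 35 32 36
f 18 41 37
f 41 17 33
f 37 33 10
f 41 33 37
f 52 51 54
f 52 54 53
f 54 51 55
f 54 55 53
f 55 51 56
f 55 56 53
f 56 51 57
f 56 57 53
f 57 51 58
f 57 58 53
f 58 51 59
f 58 59 53
f 59 51 60
f 59 60 53
f 60 51 61
f 60 61 53
f 61 51 62
f 61 62 53
f 62 51 63
f 62 63 53
f 63 51 64
f 63 64 53
f 64 51 65
f 64 65 53
f 65 51 66
f 65 66 53
f 66 51 52
f 66 52 53



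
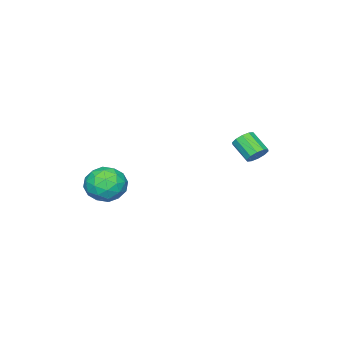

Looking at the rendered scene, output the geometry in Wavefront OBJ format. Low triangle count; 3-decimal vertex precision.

v -3.727 1.836 -1.592
v -3.336 2.056 -1.164
v -3.582 1.044 -0.42
v -3.973 0.824 -0.848
v -3.684 2.196 -1.089
v -3.931 1.184 -0.345
v -4.049 2.198 -1.206
v -4.296 1.187 -0.462
v -4.291 2.063 -1.471
v -4.537 1.051 -0.726
v -4.317 1.84 -1.782
v -4.563 0.828 -1.037
v -4.118 1.616 -2.02
v -4.364 0.604 -1.276
v -3.769 1.476 -2.095
v -4.016 0.464 -1.351
v -3.404 1.473 -1.978
v -3.651 0.462 -1.234
v -3.163 1.609 -1.714
v -3.409 0.597 -0.969
v -3.137 1.832 -1.403
v -3.383 0.82 -0.658
v 1.51 -1.8 -2.258
v 2.524 -1.664 -1.901
v 1.916 -3.416 -2.799
v 2.93 -3.28 -2.442
v 2.114 -3.359 -1.735
v 1.863 -2.36 -1.401
v 2.577 -2.72 -3.299
v 2.326 -1.721 -2.965
v 3.183 -2.233 -2.545
v 2.897 -2.628 -1.579
v 1.543 -2.452 -3.121
v 1.257 -2.847 -2.155
v 1.981 -1.59 -2.032
v 2.459 -3.49 -2.668
v 1.979 -3.537 -2.252
v 2.575 -3.457 -2.043
v 1.593 -1.999 -1.738
v 2.188 -1.92 -1.528
v 1.947 -2.916 -1.431
v 2.252 -3.16 -3.172
v 2.847 -3.081 -2.962
v 1.865 -1.623 -2.657
v 2.461 -1.543 -2.448
v 2.493 -2.164 -3.269
v 2.965 -1.844 -2.201
v 3.204 -2.794 -2.519
v 2.996 -2.465 -3.023
v 2.849 -1.878 -2.826
v 2.796 -2.077 -1.633
v 3.035 -3.027 -1.951
v 2.555 -3.073 -1.535
v 2.408 -2.486 -1.339
v 3.184 -2.411 -2.011
v 1.405 -2.053 -2.749
v 1.644 -3.003 -3.067
v 2.032 -2.594 -3.361
v 1.885 -2.007 -3.165
v 1.236 -2.286 -2.181
v 1.475 -3.236 -2.499
v 1.591 -3.202 -1.874
v 1.444 -2.615 -1.677
v 1.256 -2.669 -2.689
f 2 1 5
f 2 5 3
f 3 5 6
f 3 6 4
f 5 1 7
f 5 7 6
f 6 7 8
f 6 8 4
f 7 1 9
f 7 9 8
f 8 9 10
f 8 10 4
f 9 1 11
f 9 11 10
f 10 11 12
f 10 12 4
f 11 1 13
f 11 13 12
f 12 13 14
f 12 14 4
f 13 1 15
f 13 15 14
f 14 15 16
f 14 16 4
f 15 1 17
f 15 17 16
f 16 17 18
f 16 18 4
f 17 1 19
f 17 19 18
f 18 19 20
f 18 20 4
f 19 1 21
f 19 21 20
f 20 21 22
f 20 22 4
f 21 1 2
f 21 2 22
f 22 2 3
f 22 3 4
f 23 60 39
f 60 34 63
f 39 63 28
f 60 63 39
f 23 39 35
f 39 28 40
f 35 40 24
f 39 40 35
f 23 35 44
f 35 24 45
f 44 45 30
f 35 45 44
f 23 44 56
f 44 30 59
f 56 59 33
f 44 59 56
f 23 56 60
f 56 33 64
f 60 64 34
f 56 64 60
f 24 40 51
f 40 28 54
f 51 54 32
f 40 54 51
f 28 63 41
f 63 34 62
f 41 62 27
f 63 62 41
f 34 64 61
f 64 33 57
f 61 57 25
f 64 57 61
f 33 59 58
f 59 30 46
f 58 46 29
f 59 46 58
f 30 45 50
f 45 24 47
f 50 47 31
f 45 47 50
f 26 52 38
f 52 32 53
f 38 53 27
f 52 53 38
f 26 38 36
f 38 27 37
f 36 37 25
f 38 37 36
f 26 36 43
f 36 25 42
f 43 42 29
f 36 42 43
f 26 43 48
f 43 29 49
f 48 49 31
f 43 49 48
f 26 48 52
f 48 31 55
f 52 55 32
f 48 55 52
f 27 53 41
f 53 32 54
f 41 54 28
f 53 54 41
f 25 37 61
f 37 27 62
f 61 62 34
f 37 62 61
f 29 42 58
f 42 25 57
f 58 57 33
f 42 57 58
f 31 49 50
f 49 29 46
f 50 46 30
f 49 46 50
f 32 55 51
f 55 31 47
f 51 47 24
f 55 47 51



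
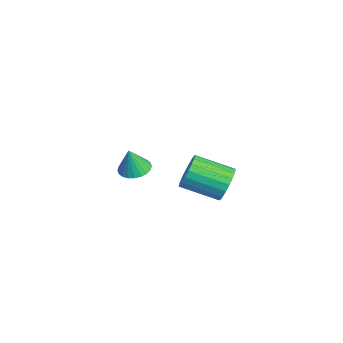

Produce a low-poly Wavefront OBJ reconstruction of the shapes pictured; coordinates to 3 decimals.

v -2.642 2.091 -3.717
v -1.958 2.23 -3.768
v -2.498 1.829 -2.523
v -2.057 2.476 -3.702
v -2.246 2.663 -3.639
v -2.495 2.763 -3.587
v -2.766 2.761 -3.555
v -3.018 2.656 -3.547
v -3.213 2.466 -3.566
v -3.321 2.218 -3.607
v -3.326 1.952 -3.665
v -3.226 1.706 -3.731
v -3.038 1.519 -3.794
v -2.789 1.419 -3.846
v -2.518 1.421 -3.878
v -2.265 1.526 -3.886
v -2.07 1.716 -3.868
v -1.962 1.963 -3.826
v 2.435 4.683 -1.501
v 2.724 4.306 -2.133
v 2.133 2.88 -1.55
v 1.845 3.257 -0.919
v 2.975 4.288 -1.922
v 2.384 2.862 -1.339
v 3.133 4.339 -1.638
v 2.542 2.912 -1.056
v 3.17 4.449 -1.331
v 2.58 3.022 -0.748
v 3.08 4.599 -1.053
v 2.49 3.173 -0.471
v 2.879 4.764 -0.853
v 2.289 3.338 -0.27
v 2.601 4.915 -0.765
v 2.011 3.489 -0.182
v 2.294 5.026 -0.804
v 1.704 3.6 -0.221
v 2.012 5.078 -0.964
v 1.422 3.652 -0.381
v 1.803 5.061 -1.216
v 1.212 3.635 -0.634
v 1.703 4.979 -1.518
v 1.113 3.553 -0.936
v 1.73 4.846 -1.817
v 1.139 3.42 -1.235
v 1.879 4.685 -2.062
v 1.288 3.258 -1.479
v 2.124 4.523 -2.209
v 1.533 3.097 -1.627
v 2.422 4.389 -2.234
v 1.832 2.963 -1.652
f 2 1 4
f 2 4 3
f 4 1 5
f 4 5 3
f 5 1 6
f 5 6 3
f 6 1 7
f 6 7 3
f 7 1 8
f 7 8 3
f 8 1 9
f 8 9 3
f 9 1 10
f 9 10 3
f 10 1 11
f 10 11 3
f 11 1 12
f 11 12 3
f 12 1 13
f 12 13 3
f 13 1 14
f 13 14 3
f 14 1 15
f 14 15 3
f 15 1 16
f 15 16 3
f 16 1 17
f 16 17 3
f 17 1 18
f 17 18 3
f 18 1 2
f 18 2 3
f 20 19 23
f 20 23 21
f 21 23 24
f 21 24 22
f 23 19 25
f 23 25 24
f 24 25 26
f 24 26 22
f 25 19 27
f 25 27 26
f 26 27 28
f 26 28 22
f 27 19 29
f 27 29 28
f 28 29 30
f 28 30 22
f 29 19 31
f 29 31 30
f 30 31 32
f 30 32 22
f 31 19 33
f 31 33 32
f 32 33 34
f 32 34 22
f 33 19 35
f 33 35 34
f 34 35 36
f 34 36 22
f 35 19 37
f 35 37 36
f 36 37 38
f 36 38 22
f 37 19 39
f 37 39 38
f 38 39 40
f 38 40 22
f 39 19 41
f 39 41 40
f 40 41 42
f 40 42 22
f 41 19 43
f 41 43 42
f 42 43 44
f 42 44 22
f 43 19 45
f 43 45 44
f 44 45 46
f 44 46 22
f 45 19 47
f 45 47 46
f 46 47 48
f 46 48 22
f 47 19 49
f 47 49 48
f 48 49 50
f 48 50 22
f 49 19 20
f 49 20 50
f 50 20 21
f 50 21 22



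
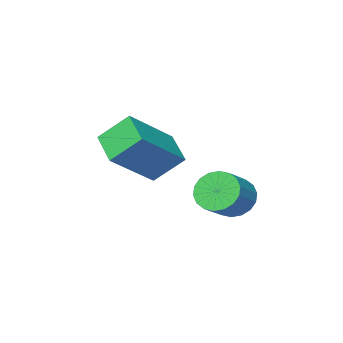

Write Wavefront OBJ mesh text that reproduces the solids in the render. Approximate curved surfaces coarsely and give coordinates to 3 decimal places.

v 0.953 2.55 1.459
v 1.254 2.82 0.839
v 2.148 3.159 1.421
v 1.847 2.89 2.041
v 1.081 3.076 0.955
v 1.976 3.415 1.537
v 0.884 3.228 1.17
v 1.779 3.567 1.752
v 0.7 3.246 1.442
v 1.595 3.585 2.024
v 0.566 3.126 1.718
v 1.461 3.465 2.3
v 0.509 2.892 1.943
v 1.403 3.231 2.525
v 0.539 2.59 2.071
v 1.434 2.929 2.653
v 0.652 2.281 2.079
v 1.546 2.62 2.661
v 0.824 2.025 1.963
v 1.719 2.364 2.545
v 1.021 1.873 1.748
v 1.916 2.212 2.33
v 1.205 1.855 1.476
v 2.1 2.194 2.058
v 1.339 1.975 1.2
v 2.234 2.314 1.782
v 1.397 2.209 0.975
v 2.291 2.548 1.557
v 1.366 2.511 0.847
v 2.261 2.85 1.429
v 1.837 -0.118 1.496
v 1.483 -1.236 2.033
v 1.146 0.53 2.387
v 0.792 -0.589 2.924
v 3.448 -0.051 2.696
v 3.094 -1.17 3.233
v 2.757 0.596 3.587
v 2.403 -0.522 4.124
f 2 1 5
f 2 5 3
f 3 5 6
f 3 6 4
f 5 1 7
f 5 7 6
f 6 7 8
f 6 8 4
f 7 1 9
f 7 9 8
f 8 9 10
f 8 10 4
f 9 1 11
f 9 11 10
f 10 11 12
f 10 12 4
f 11 1 13
f 11 13 12
f 12 13 14
f 12 14 4
f 13 1 15
f 13 15 14
f 14 15 16
f 14 16 4
f 15 1 17
f 15 17 16
f 16 17 18
f 16 18 4
f 17 1 19
f 17 19 18
f 18 19 20
f 18 20 4
f 19 1 21
f 19 21 20
f 20 21 22
f 20 22 4
f 21 1 23
f 21 23 22
f 22 23 24
f 22 24 4
f 23 1 25
f 23 25 24
f 24 25 26
f 24 26 4
f 25 1 27
f 25 27 26
f 26 27 28
f 26 28 4
f 27 1 29
f 27 29 28
f 28 29 30
f 28 30 4
f 29 1 2
f 29 2 30
f 30 2 3
f 30 3 4
f 32 34 31
f 35 32 31
f 31 34 33
f 33 35 31
f 32 38 34
f 36 32 35
f 36 38 32
f 34 38 33
f 37 35 33
f 33 38 37
f 37 36 35
f 38 36 37



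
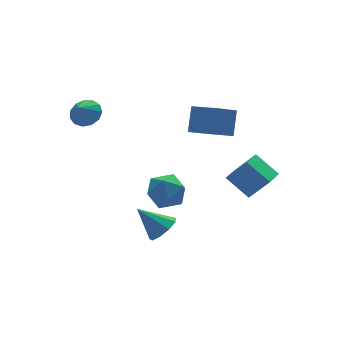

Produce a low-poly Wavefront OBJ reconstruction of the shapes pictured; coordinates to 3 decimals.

v 2.439 -4.565 -1.644
v 1.705 -3.412 -0.599
v 3.538 -3.579 -1.96
v 2.804 -2.426 -0.916
v 3.336 -5.154 -0.364
v 2.602 -4.001 0.68
v 4.435 -4.168 -0.681
v 3.701 -3.015 0.364
v 3.385 -1.128 0.799
v 1.984 -1.761 1.717
v 2.49 0.303 0.42
v 1.089 -0.33 1.338
v 3.971 -0.39 2.202
v 2.57 -1.023 3.12
v 3.076 1.041 1.823
v 1.675 0.408 2.741
v -1.455 -2.438 -4.232
v -0.65 -2.328 -3.684
v -2.485 -1.482 -2.908
v -0.712 -1.811 -4.106
v -1.122 -1.587 -4.587
v -1.688 -1.761 -4.901
v -2.145 -2.251 -4.903
v -2.279 -2.829 -4.59
v -2.027 -3.224 -4.11
v -1.508 -3.25 -3.687
v -0.964 -2.897 -3.519
v -3.623 2.248 2.693
v -2.86 2.105 3.186
v -4.257 1.812 3.547
v -3.025 2.582 3.307
v -3.38 2.952 3.233
v -3.812 3.099 2.987
v -4.184 2.976 2.648
v -4.378 2.622 2.323
v -4.333 2.149 2.116
v -4.062 1.707 2.091
v -3.652 1.438 2.258
v -3.232 1.425 2.563
v -2.937 1.674 2.909
v -1.965 -2.078 -0.308
v -1.084 -1.873 -1.094
v -1.916 -3.967 -0.746
v -1.035 -3.762 -1.532
v -0.828 -3.649 -0.357
v -0.859 -2.481 -0.086
v -2.141 -3.359 -1.754
v -2.172 -2.191 -1.483
v -1.193 -2.664 -1.988
v -0.381 -2.843 -1.124
v -2.619 -2.997 -0.716
v -1.807 -3.176 0.148
f 2 4 1
f 5 2 1
f 1 4 3
f 3 5 1
f 2 8 4
f 6 2 5
f 6 8 2
f 4 8 3
f 7 5 3
f 3 8 7
f 7 6 5
f 8 6 7
f 10 12 9
f 13 10 9
f 9 12 11
f 11 13 9
f 10 16 12
f 14 10 13
f 14 16 10
f 12 16 11
f 15 13 11
f 11 16 15
f 15 14 13
f 16 14 15
f 18 17 20
f 18 20 19
f 20 17 21
f 20 21 19
f 21 17 22
f 21 22 19
f 22 17 23
f 22 23 19
f 23 17 24
f 23 24 19
f 24 17 25
f 24 25 19
f 25 17 26
f 25 26 19
f 26 17 27
f 26 27 19
f 27 17 18
f 27 18 19
f 29 28 31
f 29 31 30
f 31 28 32
f 31 32 30
f 32 28 33
f 32 33 30
f 33 28 34
f 33 34 30
f 34 28 35
f 34 35 30
f 35 28 36
f 35 36 30
f 36 28 37
f 36 37 30
f 37 28 38
f 37 38 30
f 38 28 39
f 38 39 30
f 39 28 40
f 39 40 30
f 40 28 29
f 40 29 30
f 41 52 46
f 41 46 42
f 41 42 48
f 41 48 51
f 41 51 52
f 42 46 50
f 46 52 45
f 52 51 43
f 51 48 47
f 48 42 49
f 44 50 45
f 44 45 43
f 44 43 47
f 44 47 49
f 44 49 50
f 45 50 46
f 43 45 52
f 47 43 51
f 49 47 48
f 50 49 42



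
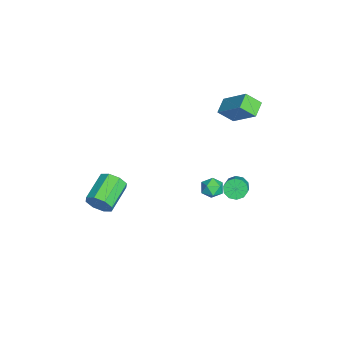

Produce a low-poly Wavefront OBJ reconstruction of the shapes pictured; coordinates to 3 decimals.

v 0.655 2.074 0.972
v 1.193 2.105 0.587
v 0.787 1.015 1.073
v 1.325 1.046 0.688
v 1.336 1.312 1.294
v 1.254 1.967 1.232
v 0.726 1.153 0.428
v 0.644 1.808 0.366
v 1.237 1.536 0.251
v 1.614 1.634 0.786
v 0.366 1.486 0.874
v 0.743 1.584 1.409
v -1.523 2.776 -1.399
v -1.23 3.213 -1.78
v -0.323 3.162 -1.141
v -0.617 2.724 -0.761
v -1.423 3.412 -1.49
v -0.517 3.36 -0.851
v -1.655 3.367 -1.164
v -0.749 3.316 -0.526
v -1.836 3.097 -0.929
v -0.93 3.045 -0.29
v -1.898 2.704 -0.873
v -0.992 2.652 -0.235
v -1.817 2.338 -1.019
v -0.91 2.287 -0.38
v -1.623 2.14 -1.309
v -0.717 2.088 -0.67
v -1.391 2.184 -1.634
v -0.485 2.133 -0.996
v -1.21 2.455 -1.87
v -0.304 2.403 -1.231
v -1.148 2.848 -1.925
v -0.242 2.796 -1.287
v 3.675 -3.886 1.781
v 4.028 -3.551 2.364
v 2.559 -2.94 2.903
v 2.205 -3.274 2.319
v 3.999 -3.208 1.896
v 2.53 -2.597 2.435
v 3.78 -3.262 1.359
v 2.311 -2.65 1.898
v 3.499 -3.681 1.07
v 2.03 -3.07 1.609
v 3.321 -4.22 1.197
v 1.852 -3.609 1.736
v 3.35 -4.563 1.665
v 1.881 -3.952 2.204
v 3.569 -4.51 2.202
v 2.1 -3.898 2.741
v 3.85 -4.09 2.491
v 2.381 -3.479 3.03
v -3.582 1.662 2.884
v -4.441 1.946 3.261
v -3.625 2.491 2.161
v -4.484 2.775 2.538
v -2.636 2.825 4.162
v -3.495 3.109 4.539
v -2.679 3.654 3.439
v -3.538 3.938 3.816
f 1 12 6
f 1 6 2
f 1 2 8
f 1 8 11
f 1 11 12
f 2 6 10
f 6 12 5
f 12 11 3
f 11 8 7
f 8 2 9
f 4 10 5
f 4 5 3
f 4 3 7
f 4 7 9
f 4 9 10
f 5 10 6
f 3 5 12
f 7 3 11
f 9 7 8
f 10 9 2
f 14 13 17
f 14 17 15
f 15 17 18
f 15 18 16
f 17 13 19
f 17 19 18
f 18 19 20
f 18 20 16
f 19 13 21
f 19 21 20
f 20 21 22
f 20 22 16
f 21 13 23
f 21 23 22
f 22 23 24
f 22 24 16
f 23 13 25
f 23 25 24
f 24 25 26
f 24 26 16
f 25 13 27
f 25 27 26
f 26 27 28
f 26 28 16
f 27 13 29
f 27 29 28
f 28 29 30
f 28 30 16
f 29 13 31
f 29 31 30
f 30 31 32
f 30 32 16
f 31 13 33
f 31 33 32
f 32 33 34
f 32 34 16
f 33 13 14
f 33 14 34
f 34 14 15
f 34 15 16
f 36 35 39
f 36 39 37
f 37 39 40
f 37 40 38
f 39 35 41
f 39 41 40
f 40 41 42
f 40 42 38
f 41 35 43
f 41 43 42
f 42 43 44
f 42 44 38
f 43 35 45
f 43 45 44
f 44 45 46
f 44 46 38
f 45 35 47
f 45 47 46
f 46 47 48
f 46 48 38
f 47 35 49
f 47 49 48
f 48 49 50
f 48 50 38
f 49 35 51
f 49 51 50
f 50 51 52
f 50 52 38
f 51 35 36
f 51 36 52
f 52 36 37
f 52 37 38
f 54 56 53
f 57 54 53
f 53 56 55
f 55 57 53
f 54 60 56
f 58 54 57
f 58 60 54
f 56 60 55
f 59 57 55
f 55 60 59
f 59 58 57
f 60 58 59



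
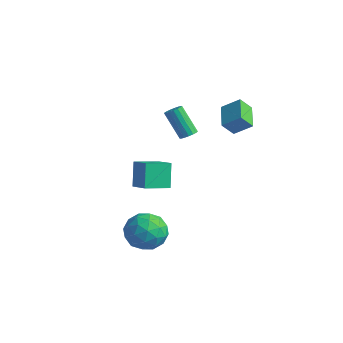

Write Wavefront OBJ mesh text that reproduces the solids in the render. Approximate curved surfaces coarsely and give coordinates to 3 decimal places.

v 2.211 3.878 2.182
v 1.927 3.282 2.959
v 3.028 4.416 2.895
v 2.744 3.82 3.672
v 3.256 2.84 1.768
v 2.972 2.244 2.545
v 4.073 3.378 2.481
v 3.789 2.782 3.258
v 0.024 0.689 -0.889
v -0.48 -0.634 -0.493
v 1.204 0.418 -0.292
v 0.7 -0.905 0.104
v 0.56 0.085 -2.224
v 0.056 -1.238 -1.828
v 1.74 -0.186 -1.627
v 1.236 -1.509 -1.231
v 1.695 1.176 1.736
v 2.087 1.323 2.027
v 1.037 1.252 3.475
v 0.645 1.104 3.184
v 1.981 1.533 1.961
v 0.931 1.461 3.409
v 1.81 1.661 1.843
v 0.76 1.589 3.291
v 1.612 1.678 1.701
v 0.562 1.606 3.149
v 1.434 1.58 1.566
v 0.384 1.508 3.014
v 1.315 1.389 1.471
v 0.265 1.317 2.919
v 1.283 1.149 1.436
v 0.233 1.078 2.884
v 1.346 0.916 1.47
v 0.296 0.844 2.918
v 1.489 0.742 1.565
v 0.439 0.67 3.013
v 1.678 0.667 1.699
v 0.629 0.596 3.147
v 1.872 0.709 1.841
v 0.822 0.638 3.289
v 2.025 0.858 1.96
v 0.975 0.787 3.408
v 2.103 1.08 2.027
v 1.053 1.008 3.475
v 2.71 -2.338 -3.827
v 3.643 -2.212 -3.085
v 2.017 -3.768 -2.715
v 2.95 -3.642 -1.973
v 2.115 -2.785 -2.036
v 2.543 -1.901 -2.724
v 3.117 -4.079 -3.076
v 3.545 -3.195 -3.764
v 3.894 -3.288 -2.621
v 3.275 -2.488 -1.978
v 2.385 -3.492 -3.822
v 1.766 -2.692 -3.179
v 3.237 -2.15 -3.554
v 2.423 -3.83 -2.246
v 1.932 -3.327 -2.284
v 2.48 -3.253 -1.847
v 2.591 -1.967 -3.341
v 3.139 -1.893 -2.905
v 2.241 -2.229 -2.289
v 2.521 -4.087 -2.895
v 3.069 -4.013 -2.459
v 3.18 -2.727 -3.953
v 3.728 -2.653 -3.516
v 3.419 -3.751 -3.511
v 3.933 -2.708 -2.844
v 3.526 -3.549 -2.191
v 3.624 -3.805 -2.839
v 3.876 -3.286 -3.243
v 3.569 -2.238 -2.467
v 3.162 -3.078 -1.813
v 2.671 -2.574 -1.85
v 2.923 -2.055 -2.254
v 3.717 -2.87 -2.194
v 2.498 -2.902 -3.987
v 2.091 -3.742 -3.333
v 2.737 -3.925 -3.546
v 2.989 -3.406 -3.95
v 2.134 -2.431 -3.609
v 1.727 -3.272 -2.956
v 1.784 -2.694 -2.557
v 2.036 -2.175 -2.961
v 1.943 -3.11 -3.606
f 2 4 1
f 5 2 1
f 1 4 3
f 3 5 1
f 2 8 4
f 6 2 5
f 6 8 2
f 4 8 3
f 7 5 3
f 3 8 7
f 7 6 5
f 8 6 7
f 10 12 9
f 13 10 9
f 9 12 11
f 11 13 9
f 10 16 12
f 14 10 13
f 14 16 10
f 12 16 11
f 15 13 11
f 11 16 15
f 15 14 13
f 16 14 15
f 18 17 21
f 18 21 19
f 19 21 22
f 19 22 20
f 21 17 23
f 21 23 22
f 22 23 24
f 22 24 20
f 23 17 25
f 23 25 24
f 24 25 26
f 24 26 20
f 25 17 27
f 25 27 26
f 26 27 28
f 26 28 20
f 27 17 29
f 27 29 28
f 28 29 30
f 28 30 20
f 29 17 31
f 29 31 30
f 30 31 32
f 30 32 20
f 31 17 33
f 31 33 32
f 32 33 34
f 32 34 20
f 33 17 35
f 33 35 34
f 34 35 36
f 34 36 20
f 35 17 37
f 35 37 36
f 36 37 38
f 36 38 20
f 37 17 39
f 37 39 38
f 38 39 40
f 38 40 20
f 39 17 41
f 39 41 40
f 40 41 42
f 40 42 20
f 41 17 43
f 41 43 42
f 42 43 44
f 42 44 20
f 43 17 18
f 43 18 44
f 44 18 19
f 44 19 20
f 45 82 61
f 82 56 85
f 61 85 50
f 82 85 61
f 45 61 57
f 61 50 62
f 57 62 46
f 61 62 57
f 45 57 66
f 57 46 67
f 66 67 52
f 57 67 66
f 45 66 78
f 66 52 81
f 78 81 55
f 66 81 78
f 45 78 82
f 78 55 86
f 82 86 56
f 78 86 82
f 46 62 73
f 62 50 76
f 73 76 54
f 62 76 73
f 50 85 63
f 85 56 84
f 63 84 49
f 85 84 63
f 56 86 83
f 86 55 79
f 83 79 47
f 86 79 83
f 55 81 80
f 81 52 68
f 80 68 51
f 81 68 80
f 52 67 72
f 67 46 69
f 72 69 53
f 67 69 72
f 48 74 60
f 74 54 75
f 60 75 49
f 74 75 60
f 48 60 58
f 60 49 59
f 58 59 47
f 60 59 58
f 48 58 65
f 58 47 64
f 65 64 51
f 58 64 65
f 48 65 70
f 65 51 71
f 70 71 53
f 65 71 70
f 48 70 74
f 70 53 77
f 74 77 54
f 70 77 74
f 49 75 63
f 75 54 76
f 63 76 50
f 75 76 63
f 47 59 83
f 59 49 84
f 83 84 56
f 59 84 83
f 51 64 80
f 64 47 79
f 80 79 55
f 64 79 80
f 53 71 72
f 71 51 68
f 72 68 52
f 71 68 72
f 54 77 73
f 77 53 69
f 73 69 46
f 77 69 73



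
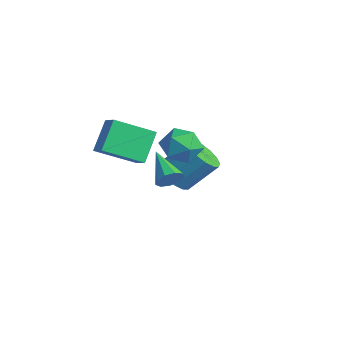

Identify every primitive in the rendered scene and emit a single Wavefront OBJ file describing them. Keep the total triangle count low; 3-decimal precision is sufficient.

v -0.019 0.229 0.707
v -0.698 -1.569 1.692
v 0.923 0.16 1.231
v 0.244 -1.638 2.216
v 0.656 -0.762 -0.636
v -0.023 -2.56 0.349
v 1.598 -0.831 -0.112
v 0.919 -2.629 0.873
v -1.543 2.444 -3.732
v -0.604 1.974 -3.719
v 0.021 3.267 -2.214
v -0.917 3.736 -2.228
v -0.555 2.374 -4.083
v 0.07 3.667 -2.578
v -0.771 2.793 -4.353
v -0.146 4.086 -2.849
v -1.194 3.119 -4.457
v -0.569 4.412 -2.952
v -1.71 3.263 -4.367
v -1.085 4.556 -2.862
v -2.181 3.188 -4.107
v -1.556 4.481 -2.602
v -2.481 2.913 -3.746
v -1.856 4.206 -2.241
v -2.53 2.513 -3.382
v -1.905 3.806 -1.877
v -2.314 2.094 -3.111
v -1.689 3.387 -1.607
v -1.891 1.768 -3.008
v -1.266 3.061 -1.503
v -1.375 1.624 -3.098
v -0.75 2.917 -1.593
v -0.904 1.699 -3.358
v -0.279 2.992 -1.853
v 4.717 -1.328 0.644
v 4.997 -0.853 1.043
v 3.143 -1.132 1.516
v 4.812 -0.655 0.665
v 4.583 -0.771 0.277
v 4.417 -1.148 0.061
v 4.391 -1.609 0.118
v 4.518 -1.938 0.421
v 4.738 -1.982 0.828
v 4.948 -1.72 1.15
v 5.051 -1.274 1.234
v 1.971 1.34 0.027
v 2.768 1.538 0.733
v 1.532 -0.098 0.927
v 2.329 0.1 1.633
v 1.463 0.75 1.597
v 1.735 1.639 1.041
v 2.565 -0.199 0.619
v 2.837 0.69 0.063
v 3.135 0.587 1.099
v 2.454 1.174 1.703
v 1.846 0.266 -0.043
v 1.165 0.853 0.561
f 2 4 1
f 5 2 1
f 1 4 3
f 3 5 1
f 2 8 4
f 6 2 5
f 6 8 2
f 4 8 3
f 7 5 3
f 3 8 7
f 7 6 5
f 8 6 7
f 10 9 13
f 10 13 11
f 11 13 14
f 11 14 12
f 13 9 15
f 13 15 14
f 14 15 16
f 14 16 12
f 15 9 17
f 15 17 16
f 16 17 18
f 16 18 12
f 17 9 19
f 17 19 18
f 18 19 20
f 18 20 12
f 19 9 21
f 19 21 20
f 20 21 22
f 20 22 12
f 21 9 23
f 21 23 22
f 22 23 24
f 22 24 12
f 23 9 25
f 23 25 24
f 24 25 26
f 24 26 12
f 25 9 27
f 25 27 26
f 26 27 28
f 26 28 12
f 27 9 29
f 27 29 28
f 28 29 30
f 28 30 12
f 29 9 31
f 29 31 30
f 30 31 32
f 30 32 12
f 31 9 33
f 31 33 32
f 32 33 34
f 32 34 12
f 33 9 10
f 33 10 34
f 34 10 11
f 34 11 12
f 36 35 38
f 36 38 37
f 38 35 39
f 38 39 37
f 39 35 40
f 39 40 37
f 40 35 41
f 40 41 37
f 41 35 42
f 41 42 37
f 42 35 43
f 42 43 37
f 43 35 44
f 43 44 37
f 44 35 45
f 44 45 37
f 45 35 36
f 45 36 37
f 46 57 51
f 46 51 47
f 46 47 53
f 46 53 56
f 46 56 57
f 47 51 55
f 51 57 50
f 57 56 48
f 56 53 52
f 53 47 54
f 49 55 50
f 49 50 48
f 49 48 52
f 49 52 54
f 49 54 55
f 50 55 51
f 48 50 57
f 52 48 56
f 54 52 53
f 55 54 47



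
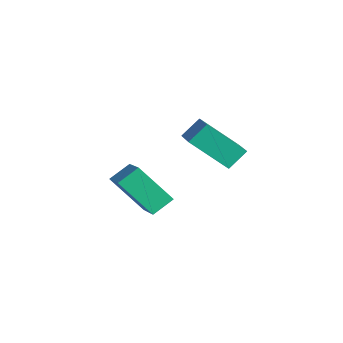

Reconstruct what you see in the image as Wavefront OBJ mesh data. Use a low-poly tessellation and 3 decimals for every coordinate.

v 1.408 0.351 -1.666
v 1.319 1.166 -1.167
v -0.083 0.662 -2.442
v -0.172 1.478 -1.943
v 2.292 1.262 -2.997
v 2.203 2.078 -2.498
v 0.801 1.574 -3.773
v 0.712 2.389 -3.274
v 2.522 2.22 0.838
v 2.463 2.916 1.466
v 3.261 3.339 -0.332
v 3.201 4.036 0.296
v 3.739 1.904 1.304
v 3.679 2.601 1.932
v 4.477 3.024 0.134
v 4.418 3.72 0.762
f 2 4 1
f 5 2 1
f 1 4 3
f 3 5 1
f 2 8 4
f 6 2 5
f 6 8 2
f 4 8 3
f 7 5 3
f 3 8 7
f 7 6 5
f 8 6 7
f 10 12 9
f 13 10 9
f 9 12 11
f 11 13 9
f 10 16 12
f 14 10 13
f 14 16 10
f 12 16 11
f 15 13 11
f 11 16 15
f 15 14 13
f 16 14 15



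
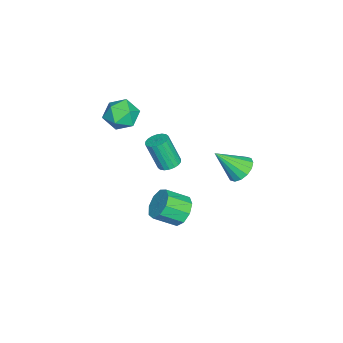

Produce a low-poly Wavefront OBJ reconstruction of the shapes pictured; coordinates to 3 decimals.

v 0.645 0.462 -2.019
v 0.944 0.012 -2.849
v 1.433 -1.172 -2.031
v 1.135 -0.722 -1.201
v 1.445 0.392 -2.598
v 1.935 -0.792 -1.78
v 1.572 0.805 -2.077
v 2.062 -0.379 -1.259
v 1.265 1.057 -1.528
v 1.755 -0.126 -0.71
v 0.669 1.031 -1.209
v 1.158 -0.153 -0.391
v 0.061 0.738 -1.269
v 0.55 -0.446 -0.451
v -0.273 0.316 -1.68
v 0.216 -0.868 -0.862
v -0.178 -0.038 -2.249
v 0.312 -1.221 -1.431
v 0.303 -0.158 -2.711
v 0.792 -1.342 -1.893
v -3.536 -3.775 2.629
v -2.873 -3.354 1.838
v -2.087 -4.266 3.582
v -1.424 -3.845 2.791
v -2.038 -3.164 3.424
v -2.934 -2.86 2.835
v -2.026 -4.76 2.585
v -2.922 -4.456 1.996
v -1.94 -3.963 1.811
v -1.948 -2.976 2.33
v -3.012 -4.644 3.09
v -3.02 -3.657 3.609
v 0.59 3.624 2.296
v 1.392 3.505 1.929
v 1.05 2.316 3.724
v 1.448 3.851 2.228
v 1.274 4.136 2.545
v 0.917 4.284 2.796
v 0.472 4.255 2.912
v 0.059 4.057 2.864
v -0.212 3.743 2.663
v -0.268 3.397 2.364
v -0.093 3.112 2.047
v 0.264 2.964 1.796
v 0.709 2.993 1.68
v 1.122 3.191 1.728
v -0.075 -0.426 1.258
v 0.477 -0.783 1.132
v 0.427 -1.492 2.915
v -0.125 -1.134 3.042
v 0.587 -0.527 1.237
v 0.537 -1.236 3.02
v 0.566 -0.25 1.346
v 0.515 -0.959 3.13
v 0.418 -0.008 1.438
v 0.367 -0.717 3.222
v 0.172 0.151 1.494
v 0.122 -0.558 3.278
v -0.123 0.196 1.504
v -0.173 -0.513 3.287
v -0.408 0.118 1.465
v -0.458 -0.591 3.248
v -0.627 -0.068 1.385
v -0.677 -0.777 3.168
v -0.737 -0.324 1.28
v -0.787 -1.033 3.063
v -0.715 -0.601 1.17
v -0.766 -1.31 2.954
v -0.567 -0.843 1.078
v -0.618 -1.552 2.862
v -0.322 -1.002 1.022
v -0.372 -1.711 2.806
v -0.027 -1.047 1.013
v -0.077 -1.756 2.796
v 0.258 -0.969 1.052
v 0.208 -1.678 2.835
f 2 1 5
f 2 5 3
f 3 5 6
f 3 6 4
f 5 1 7
f 5 7 6
f 6 7 8
f 6 8 4
f 7 1 9
f 7 9 8
f 8 9 10
f 8 10 4
f 9 1 11
f 9 11 10
f 10 11 12
f 10 12 4
f 11 1 13
f 11 13 12
f 12 13 14
f 12 14 4
f 13 1 15
f 13 15 14
f 14 15 16
f 14 16 4
f 15 1 17
f 15 17 16
f 16 17 18
f 16 18 4
f 17 1 19
f 17 19 18
f 18 19 20
f 18 20 4
f 19 1 2
f 19 2 20
f 20 2 3
f 20 3 4
f 21 32 26
f 21 26 22
f 21 22 28
f 21 28 31
f 21 31 32
f 22 26 30
f 26 32 25
f 32 31 23
f 31 28 27
f 28 22 29
f 24 30 25
f 24 25 23
f 24 23 27
f 24 27 29
f 24 29 30
f 25 30 26
f 23 25 32
f 27 23 31
f 29 27 28
f 30 29 22
f 34 33 36
f 34 36 35
f 36 33 37
f 36 37 35
f 37 33 38
f 37 38 35
f 38 33 39
f 38 39 35
f 39 33 40
f 39 40 35
f 40 33 41
f 40 41 35
f 41 33 42
f 41 42 35
f 42 33 43
f 42 43 35
f 43 33 44
f 43 44 35
f 44 33 45
f 44 45 35
f 45 33 46
f 45 46 35
f 46 33 34
f 46 34 35
f 48 47 51
f 48 51 49
f 49 51 52
f 49 52 50
f 51 47 53
f 51 53 52
f 52 53 54
f 52 54 50
f 53 47 55
f 53 55 54
f 54 55 56
f 54 56 50
f 55 47 57
f 55 57 56
f 56 57 58
f 56 58 50
f 57 47 59
f 57 59 58
f 58 59 60
f 58 60 50
f 59 47 61
f 59 61 60
f 60 61 62
f 60 62 50
f 61 47 63
f 61 63 62
f 62 63 64
f 62 64 50
f 63 47 65
f 63 65 64
f 64 65 66
f 64 66 50
f 65 47 67
f 65 67 66
f 66 67 68
f 66 68 50
f 67 47 69
f 67 69 68
f 68 69 70
f 68 70 50
f 69 47 71
f 69 71 70
f 70 71 72
f 70 72 50
f 71 47 73
f 71 73 72
f 72 73 74
f 72 74 50
f 73 47 75
f 73 75 74
f 74 75 76
f 74 76 50
f 75 47 48
f 75 48 76
f 76 48 49
f 76 49 50

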